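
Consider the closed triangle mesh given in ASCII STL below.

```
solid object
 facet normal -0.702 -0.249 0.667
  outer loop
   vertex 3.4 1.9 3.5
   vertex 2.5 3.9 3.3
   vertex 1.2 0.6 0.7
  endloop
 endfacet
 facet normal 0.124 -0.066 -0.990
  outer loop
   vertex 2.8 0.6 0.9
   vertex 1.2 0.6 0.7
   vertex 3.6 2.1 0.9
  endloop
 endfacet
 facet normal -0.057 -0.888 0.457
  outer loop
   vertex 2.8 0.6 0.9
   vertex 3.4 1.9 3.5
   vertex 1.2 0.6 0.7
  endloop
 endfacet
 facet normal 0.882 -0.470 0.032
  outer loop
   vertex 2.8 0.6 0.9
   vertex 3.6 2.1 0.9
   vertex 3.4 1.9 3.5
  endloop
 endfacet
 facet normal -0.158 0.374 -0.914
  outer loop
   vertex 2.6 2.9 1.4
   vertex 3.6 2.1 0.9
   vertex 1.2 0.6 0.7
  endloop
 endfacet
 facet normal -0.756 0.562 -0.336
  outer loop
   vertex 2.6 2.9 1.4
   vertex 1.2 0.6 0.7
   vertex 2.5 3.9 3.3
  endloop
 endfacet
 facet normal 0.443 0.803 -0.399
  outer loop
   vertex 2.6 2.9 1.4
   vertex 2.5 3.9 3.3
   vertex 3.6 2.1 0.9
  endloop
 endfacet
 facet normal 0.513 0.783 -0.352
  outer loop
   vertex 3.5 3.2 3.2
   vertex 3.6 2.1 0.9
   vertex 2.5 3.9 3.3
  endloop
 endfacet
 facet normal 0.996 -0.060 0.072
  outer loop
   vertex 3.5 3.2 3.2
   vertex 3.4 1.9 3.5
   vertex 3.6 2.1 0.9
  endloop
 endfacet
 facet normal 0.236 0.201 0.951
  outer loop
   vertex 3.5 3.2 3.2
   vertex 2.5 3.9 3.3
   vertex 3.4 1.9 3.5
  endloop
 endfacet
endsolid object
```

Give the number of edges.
15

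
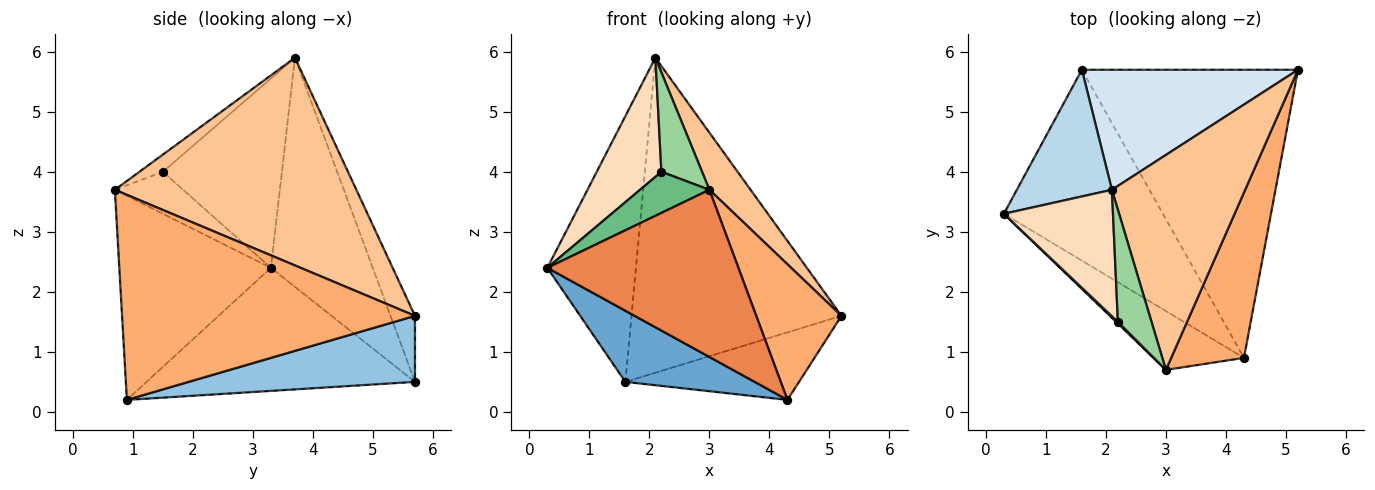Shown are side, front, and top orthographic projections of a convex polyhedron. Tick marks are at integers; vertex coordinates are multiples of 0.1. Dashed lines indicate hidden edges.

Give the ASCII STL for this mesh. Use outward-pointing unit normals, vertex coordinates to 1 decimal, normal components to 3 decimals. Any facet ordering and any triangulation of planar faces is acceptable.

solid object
 facet normal -0.587 -0.283 -0.759
  outer loop
   vertex 1.6 5.7 0.5
   vertex 4.3 0.9 0.2
   vertex 0.3 3.3 2.4
  endloop
 endfacet
 facet normal 0.285 0.219 -0.933
  outer loop
   vertex 1.6 5.7 0.5
   vertex 5.2 5.7 1.6
   vertex 4.3 0.9 0.2
  endloop
 endfacet
 facet normal -0.720 0.626 0.299
  outer loop
   vertex 1.6 5.7 0.5
   vertex 0.3 3.3 2.4
   vertex 2.1 3.7 5.9
  endloop
 endfacet
 facet normal -0.108 0.929 0.354
  outer loop
   vertex 1.6 5.7 0.5
   vertex 2.1 3.7 5.9
   vertex 5.2 5.7 1.6
  endloop
 endfacet
 facet normal -0.599 -0.755 -0.266
  outer loop
   vertex 3.0 0.7 3.7
   vertex 0.3 3.3 2.4
   vertex 4.3 0.9 0.2
  endloop
 endfacet
 facet normal 0.909 -0.264 0.322
  outer loop
   vertex 3.0 0.7 3.7
   vertex 4.3 0.9 0.2
   vertex 5.2 5.7 1.6
  endloop
 endfacet
 facet normal 0.833 -0.142 0.535
  outer loop
   vertex 3.0 0.7 3.7
   vertex 5.2 5.7 1.6
   vertex 2.1 3.7 5.9
  endloop
 endfacet
 facet normal -0.784 -0.426 0.452
  outer loop
   vertex 2.2 1.5 4.0
   vertex 2.1 3.7 5.9
   vertex 0.3 3.3 2.4
  endloop
 endfacet
 facet normal -0.701 -0.713 0.031
  outer loop
   vertex 2.2 1.5 4.0
   vertex 0.3 3.3 2.4
   vertex 3.0 0.7 3.7
  endloop
 endfacet
 facet normal -0.358 -0.620 0.699
  outer loop
   vertex 2.2 1.5 4.0
   vertex 3.0 0.7 3.7
   vertex 2.1 3.7 5.9
  endloop
 endfacet
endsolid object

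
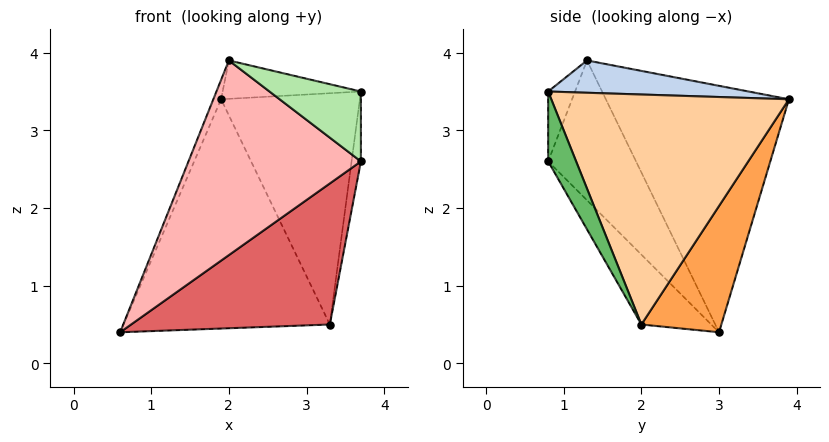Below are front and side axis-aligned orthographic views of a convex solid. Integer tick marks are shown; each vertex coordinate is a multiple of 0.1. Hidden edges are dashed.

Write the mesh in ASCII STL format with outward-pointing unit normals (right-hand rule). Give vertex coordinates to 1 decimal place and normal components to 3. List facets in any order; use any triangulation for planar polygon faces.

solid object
 facet normal -0.921 0.039 0.387
  outer loop
   vertex 2.0 1.3 3.9
   vertex 1.9 3.9 3.4
   vertex 0.6 3.0 0.4
  endloop
 endfacet
 facet normal 0.278 0.192 0.941
  outer loop
   vertex 2.0 1.3 3.9
   vertex 3.7 0.8 3.5
   vertex 1.9 3.9 3.4
  endloop
 endfacet
 facet normal 0.331 0.855 -0.400
  outer loop
   vertex 3.3 2.0 0.5
   vertex 0.6 3.0 0.4
   vertex 1.9 3.9 3.4
  endloop
 endfacet
 facet normal 0.860 0.502 0.086
  outer loop
   vertex 3.3 2.0 0.5
   vertex 1.9 3.9 3.4
   vertex 3.7 0.8 3.5
  endloop
 endfacet
 facet normal 0.949 0.316 0.000
  outer loop
   vertex 3.7 0.8 2.6
   vertex 3.3 2.0 0.5
   vertex 3.7 0.8 3.5
  endloop
 endfacet
 facet normal -0.282 -0.959 0.000
  outer loop
   vertex 3.7 0.8 2.6
   vertex 3.7 0.8 3.5
   vertex 2.0 1.3 3.9
  endloop
 endfacet
 facet normal -0.300 -0.852 -0.430
  outer loop
   vertex 3.7 0.8 2.6
   vertex 0.6 3.0 0.4
   vertex 3.3 2.0 0.5
  endloop
 endfacet
 facet normal -0.440 -0.864 -0.244
  outer loop
   vertex 3.7 0.8 2.6
   vertex 2.0 1.3 3.9
   vertex 0.6 3.0 0.4
  endloop
 endfacet
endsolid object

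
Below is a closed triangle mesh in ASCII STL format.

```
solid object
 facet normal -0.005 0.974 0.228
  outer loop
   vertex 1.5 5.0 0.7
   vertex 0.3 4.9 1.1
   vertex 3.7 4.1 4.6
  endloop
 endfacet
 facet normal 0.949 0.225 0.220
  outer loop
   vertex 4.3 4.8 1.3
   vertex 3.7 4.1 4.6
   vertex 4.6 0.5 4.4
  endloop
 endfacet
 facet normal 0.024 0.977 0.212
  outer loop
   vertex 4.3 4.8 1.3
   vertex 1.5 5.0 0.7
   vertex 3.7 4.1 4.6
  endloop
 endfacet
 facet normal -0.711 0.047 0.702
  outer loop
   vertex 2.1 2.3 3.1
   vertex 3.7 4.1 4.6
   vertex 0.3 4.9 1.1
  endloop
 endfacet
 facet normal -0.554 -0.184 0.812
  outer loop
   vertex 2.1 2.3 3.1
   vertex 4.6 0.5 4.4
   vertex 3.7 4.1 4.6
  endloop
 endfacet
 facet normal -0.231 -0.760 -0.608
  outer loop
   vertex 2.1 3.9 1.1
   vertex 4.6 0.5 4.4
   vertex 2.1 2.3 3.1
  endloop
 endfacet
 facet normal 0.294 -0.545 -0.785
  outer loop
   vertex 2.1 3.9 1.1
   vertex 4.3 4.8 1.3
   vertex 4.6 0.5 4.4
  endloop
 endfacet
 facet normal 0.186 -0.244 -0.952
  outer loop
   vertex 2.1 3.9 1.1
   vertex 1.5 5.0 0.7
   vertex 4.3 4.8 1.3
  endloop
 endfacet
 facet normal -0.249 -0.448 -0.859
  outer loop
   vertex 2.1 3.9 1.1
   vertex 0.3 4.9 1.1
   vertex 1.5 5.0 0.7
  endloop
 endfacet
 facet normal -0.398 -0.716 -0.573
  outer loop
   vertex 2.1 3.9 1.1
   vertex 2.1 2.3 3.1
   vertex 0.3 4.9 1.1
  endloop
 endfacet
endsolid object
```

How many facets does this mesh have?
10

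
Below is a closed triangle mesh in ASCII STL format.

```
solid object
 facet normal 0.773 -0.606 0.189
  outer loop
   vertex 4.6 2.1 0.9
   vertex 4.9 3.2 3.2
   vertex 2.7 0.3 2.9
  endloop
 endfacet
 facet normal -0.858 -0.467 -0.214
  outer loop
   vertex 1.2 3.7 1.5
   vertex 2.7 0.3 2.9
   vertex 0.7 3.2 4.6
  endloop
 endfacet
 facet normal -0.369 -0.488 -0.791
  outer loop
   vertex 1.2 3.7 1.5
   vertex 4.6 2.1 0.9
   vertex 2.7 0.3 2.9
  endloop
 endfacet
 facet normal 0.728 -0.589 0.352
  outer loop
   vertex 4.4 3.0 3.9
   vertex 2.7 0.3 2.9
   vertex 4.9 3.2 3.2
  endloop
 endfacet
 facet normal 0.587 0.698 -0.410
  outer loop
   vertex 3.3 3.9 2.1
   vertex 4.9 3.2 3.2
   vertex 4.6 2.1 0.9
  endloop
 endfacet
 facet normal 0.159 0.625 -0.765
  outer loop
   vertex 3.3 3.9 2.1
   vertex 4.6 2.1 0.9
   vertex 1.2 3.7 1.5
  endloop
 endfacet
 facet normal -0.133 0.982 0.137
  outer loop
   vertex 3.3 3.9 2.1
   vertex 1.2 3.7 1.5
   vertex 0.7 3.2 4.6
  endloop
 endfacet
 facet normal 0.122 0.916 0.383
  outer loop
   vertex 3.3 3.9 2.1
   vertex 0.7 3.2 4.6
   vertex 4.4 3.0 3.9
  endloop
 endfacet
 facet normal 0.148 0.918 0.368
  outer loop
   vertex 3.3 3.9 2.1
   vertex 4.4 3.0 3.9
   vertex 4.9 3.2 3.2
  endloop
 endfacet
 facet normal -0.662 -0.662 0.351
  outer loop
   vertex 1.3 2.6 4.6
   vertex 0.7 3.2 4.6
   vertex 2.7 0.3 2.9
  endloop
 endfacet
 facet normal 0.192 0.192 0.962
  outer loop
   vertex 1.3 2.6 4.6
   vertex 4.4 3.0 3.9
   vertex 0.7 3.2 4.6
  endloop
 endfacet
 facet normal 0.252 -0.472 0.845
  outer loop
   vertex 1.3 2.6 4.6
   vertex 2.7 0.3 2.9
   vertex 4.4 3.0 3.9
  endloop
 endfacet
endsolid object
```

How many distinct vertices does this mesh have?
8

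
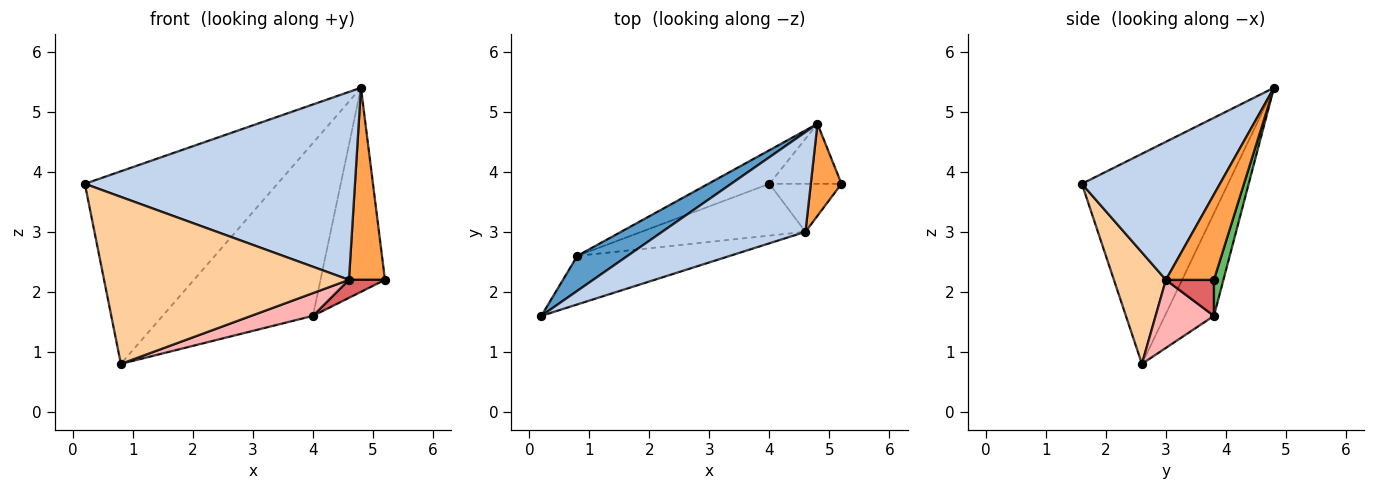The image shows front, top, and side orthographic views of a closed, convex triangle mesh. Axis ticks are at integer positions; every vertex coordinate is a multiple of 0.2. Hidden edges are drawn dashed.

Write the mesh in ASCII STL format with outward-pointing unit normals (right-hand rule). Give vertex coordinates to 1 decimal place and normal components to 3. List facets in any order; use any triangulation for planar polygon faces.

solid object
 facet normal -0.598 0.788 0.143
  outer loop
   vertex 0.8 2.6 0.8
   vertex 0.2 1.6 3.8
   vertex 4.8 4.8 5.4
  endloop
 endfacet
 facet normal 0.412 -0.805 0.427
  outer loop
   vertex 4.6 3.0 2.2
   vertex 4.8 4.8 5.4
   vertex 0.2 1.6 3.8
  endloop
 endfacet
 facet normal 0.769 -0.577 0.276
  outer loop
   vertex 4.6 3.0 2.2
   vertex 5.2 3.8 2.2
   vertex 4.8 4.8 5.4
  endloop
 endfacet
 facet normal 0.200 -0.941 -0.274
  outer loop
   vertex 4.6 3.0 2.2
   vertex 0.2 1.6 3.8
   vertex 0.8 2.6 0.8
  endloop
 endfacet
 facet normal 0.140 0.950 -0.279
  outer loop
   vertex 4.0 3.8 1.6
   vertex 4.8 4.8 5.4
   vertex 5.2 3.8 2.2
  endloop
 endfacet
 facet normal -0.305 0.935 -0.182
  outer loop
   vertex 4.0 3.8 1.6
   vertex 0.8 2.6 0.8
   vertex 4.8 4.8 5.4
  endloop
 endfacet
 facet normal 0.424 -0.318 -0.848
  outer loop
   vertex 4.0 3.8 1.6
   vertex 5.2 3.8 2.2
   vertex 4.6 3.0 2.2
  endloop
 endfacet
 facet normal 0.355 -0.376 -0.856
  outer loop
   vertex 4.0 3.8 1.6
   vertex 4.6 3.0 2.2
   vertex 0.8 2.6 0.8
  endloop
 endfacet
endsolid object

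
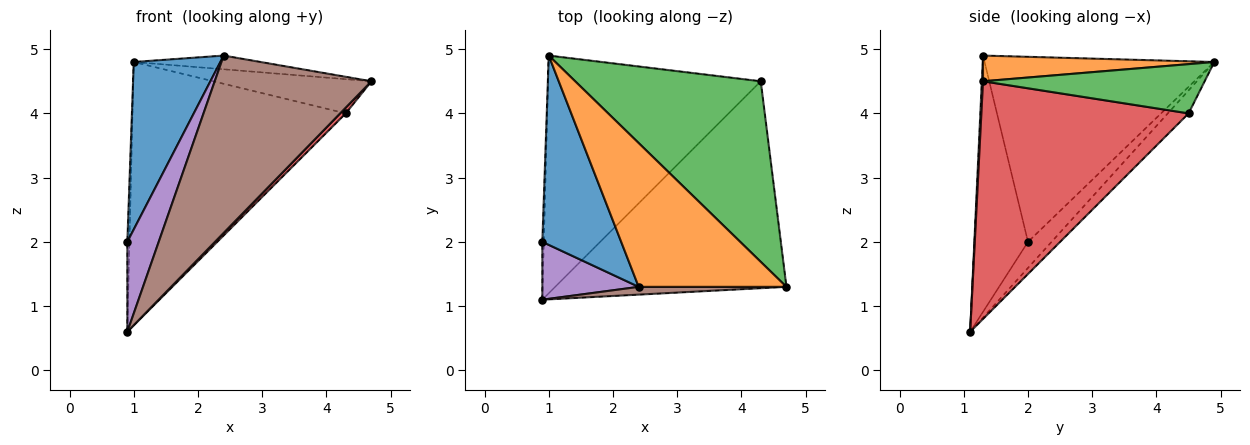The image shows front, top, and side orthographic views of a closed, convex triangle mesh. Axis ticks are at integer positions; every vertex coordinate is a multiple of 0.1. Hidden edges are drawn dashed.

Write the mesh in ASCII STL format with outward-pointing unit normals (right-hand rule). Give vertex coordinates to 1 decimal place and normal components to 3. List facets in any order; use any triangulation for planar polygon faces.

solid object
 facet normal -0.869 -0.328 0.370
  outer loop
   vertex 2.4 1.3 4.9
   vertex 1.0 4.9 4.8
   vertex 0.9 2.0 2.0
  endloop
 endfacet
 facet normal 0.171 0.094 0.981
  outer loop
   vertex 2.4 1.3 4.9
   vertex 4.7 1.3 4.5
   vertex 1.0 4.9 4.8
  endloop
 endfacet
 facet normal 0.252 0.180 0.951
  outer loop
   vertex 4.3 4.5 4.0
   vertex 1.0 4.9 4.8
   vertex 4.7 1.3 4.5
  endloop
 endfacet
 facet normal 0.717 -0.019 -0.697
  outer loop
   vertex 0.9 1.1 0.6
   vertex 4.3 4.5 4.0
   vertex 4.7 1.3 4.5
  endloop
 endfacet
 facet normal -0.821 -0.480 0.309
  outer loop
   vertex 0.9 1.1 0.6
   vertex 2.4 1.3 4.9
   vertex 0.9 2.0 2.0
  endloop
 endfacet
 facet normal 0.008 -0.999 0.044
  outer loop
   vertex 0.9 1.1 0.6
   vertex 4.7 1.3 4.5
   vertex 2.4 1.3 4.9
  endloop
 endfacet
 facet normal -0.994 0.090 -0.058
  outer loop
   vertex 0.9 1.1 0.6
   vertex 0.9 2.0 2.0
   vertex 1.0 4.9 4.8
  endloop
 endfacet
 facet normal -0.072 0.740 -0.668
  outer loop
   vertex 0.9 1.1 0.6
   vertex 1.0 4.9 4.8
   vertex 4.3 4.5 4.0
  endloop
 endfacet
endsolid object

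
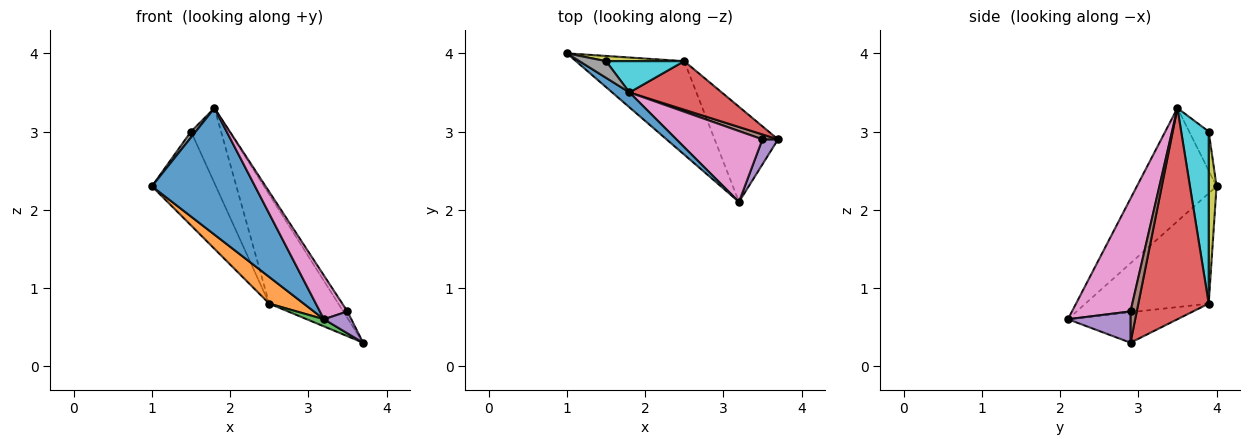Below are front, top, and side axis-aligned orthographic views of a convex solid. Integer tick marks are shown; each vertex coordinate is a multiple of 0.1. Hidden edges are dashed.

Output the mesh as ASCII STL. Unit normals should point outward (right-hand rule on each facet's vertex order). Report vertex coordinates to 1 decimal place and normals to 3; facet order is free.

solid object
 facet normal -0.609 -0.788 0.093
  outer loop
   vertex 1.8 3.5 3.3
   vertex 1.0 4.0 2.3
   vertex 3.2 2.1 0.6
  endloop
 endfacet
 facet normal -0.700 -0.196 -0.687
  outer loop
   vertex 2.5 3.9 0.8
   vertex 3.2 2.1 0.6
   vertex 1.0 4.0 2.3
  endloop
 endfacet
 facet normal -0.431 -0.068 -0.900
  outer loop
   vertex 2.5 3.9 0.8
   vertex 3.7 2.9 0.3
   vertex 3.2 2.1 0.6
  endloop
 endfacet
 facet normal 0.681 0.669 0.298
  outer loop
   vertex 2.5 3.9 0.8
   vertex 1.8 3.5 3.3
   vertex 3.7 2.9 0.3
  endloop
 endfacet
 facet normal 0.833 -0.364 0.416
  outer loop
   vertex 3.5 2.9 0.7
   vertex 3.2 2.1 0.6
   vertex 3.7 2.9 0.3
  endloop
 endfacet
 facet normal 0.768 0.512 0.384
  outer loop
   vertex 3.5 2.9 0.7
   vertex 3.7 2.9 0.3
   vertex 1.8 3.5 3.3
  endloop
 endfacet
 facet normal 0.745 -0.350 0.568
  outer loop
   vertex 3.5 2.9 0.7
   vertex 1.8 3.5 3.3
   vertex 3.2 2.1 0.6
  endloop
 endfacet
 facet normal -0.811 -0.195 0.552
  outer loop
   vertex 1.5 3.9 3.0
   vertex 1.0 4.0 2.3
   vertex 1.8 3.5 3.3
  endloop
 endfacet
 facet normal 0.121 0.991 0.055
  outer loop
   vertex 1.5 3.9 3.0
   vertex 2.5 3.9 0.8
   vertex 1.0 4.0 2.3
  endloop
 endfacet
 facet normal 0.646 0.705 0.294
  outer loop
   vertex 1.5 3.9 3.0
   vertex 1.8 3.5 3.3
   vertex 2.5 3.9 0.8
  endloop
 endfacet
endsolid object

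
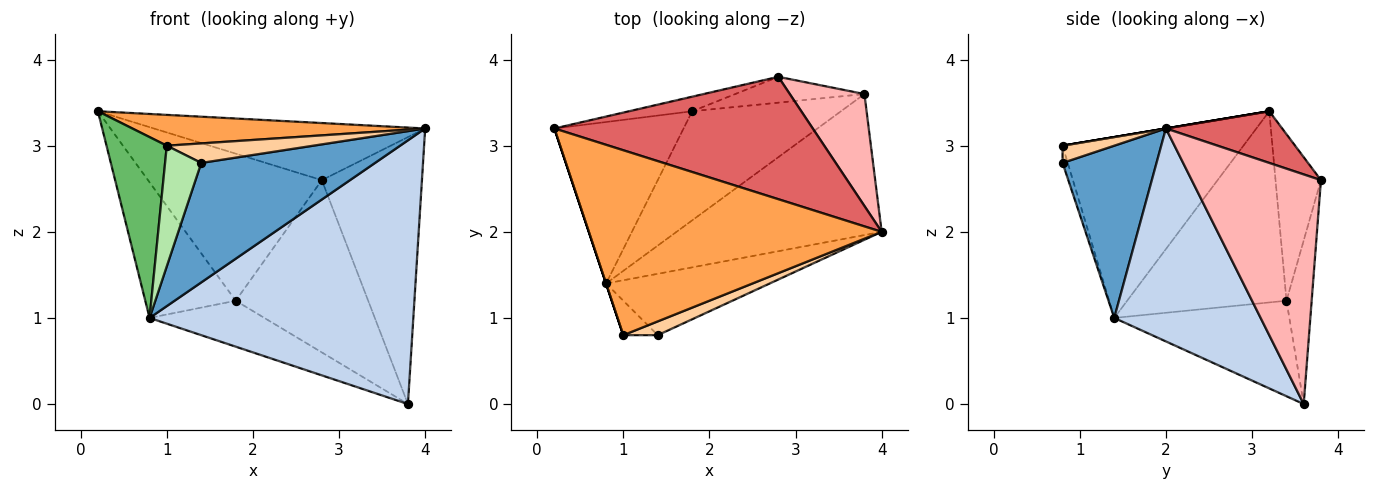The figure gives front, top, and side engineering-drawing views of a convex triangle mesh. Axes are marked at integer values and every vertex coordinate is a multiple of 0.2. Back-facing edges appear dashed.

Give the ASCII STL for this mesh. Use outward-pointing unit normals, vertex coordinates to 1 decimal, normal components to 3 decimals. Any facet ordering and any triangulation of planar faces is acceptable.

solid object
 facet normal 0.433 -0.802 -0.412
  outer loop
   vertex 0.8 1.4 1.0
   vertex 4.0 2.0 3.2
   vertex 1.4 0.8 2.8
  endloop
 endfacet
 facet normal 0.440 -0.792 -0.424
  outer loop
   vertex 0.8 1.4 1.0
   vertex 3.8 3.6 0.0
   vertex 4.0 2.0 3.2
  endloop
 endfacet
 facet normal 0.000 -0.164 0.986
  outer loop
   vertex 1.0 0.8 3.0
   vertex 4.0 2.0 3.2
   vertex 0.2 3.2 3.4
  endloop
 endfacet
 facet normal 0.277 -0.785 0.554
  outer loop
   vertex 1.0 0.8 3.0
   vertex 1.4 0.8 2.8
   vertex 4.0 2.0 3.2
  endloop
 endfacet
 facet normal -0.949 -0.316 0.000
  outer loop
   vertex 1.0 0.8 3.0
   vertex 0.2 3.2 3.4
   vertex 0.8 1.4 1.0
  endloop
 endfacet
 facet normal -0.136 -0.953 -0.272
  outer loop
   vertex 1.0 0.8 3.0
   vertex 0.8 1.4 1.0
   vertex 1.4 0.8 2.8
  endloop
 endfacet
 facet normal 0.178 0.416 0.892
  outer loop
   vertex 2.8 3.8 2.6
   vertex 0.2 3.2 3.4
   vertex 4.0 2.0 3.2
  endloop
 endfacet
 facet normal 0.766 0.593 0.249
  outer loop
   vertex 2.8 3.8 2.6
   vertex 4.0 2.0 3.2
   vertex 3.8 3.6 0.0
  endloop
 endfacet
 facet normal -0.750 0.426 -0.507
  outer loop
   vertex 1.8 3.4 1.2
   vertex 0.8 1.4 1.0
   vertex 0.2 3.2 3.4
  endloop
 endfacet
 facet normal -0.509 0.334 -0.793
  outer loop
   vertex 1.8 3.4 1.2
   vertex 3.8 3.6 0.0
   vertex 0.8 1.4 1.0
  endloop
 endfacet
 facet normal -0.252 0.963 -0.095
  outer loop
   vertex 1.8 3.4 1.2
   vertex 0.2 3.2 3.4
   vertex 2.8 3.8 2.6
  endloop
 endfacet
 facet normal -0.185 0.972 -0.146
  outer loop
   vertex 1.8 3.4 1.2
   vertex 2.8 3.8 2.6
   vertex 3.8 3.6 0.0
  endloop
 endfacet
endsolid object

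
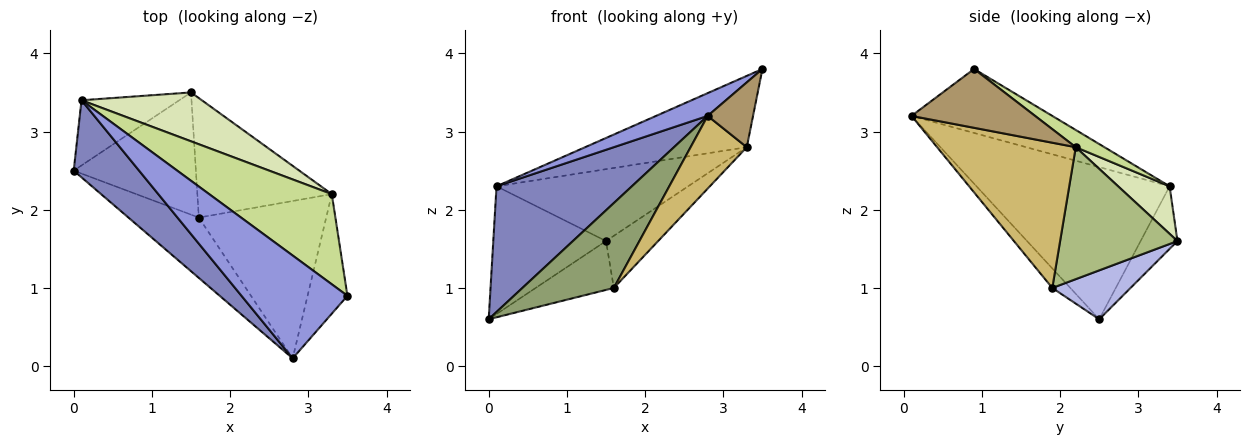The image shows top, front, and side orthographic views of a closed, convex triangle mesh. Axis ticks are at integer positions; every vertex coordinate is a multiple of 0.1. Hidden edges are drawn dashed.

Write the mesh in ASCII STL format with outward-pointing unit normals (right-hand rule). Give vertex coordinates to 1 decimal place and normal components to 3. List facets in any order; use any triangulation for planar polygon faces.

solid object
 facet normal -0.279 0.855 -0.436
  outer loop
   vertex 0.1 3.4 2.3
   vertex 1.5 3.5 1.6
   vertex 0.0 2.5 0.6
  endloop
 endfacet
 facet normal -0.772 -0.541 0.332
  outer loop
   vertex 0.1 3.4 2.3
   vertex 0.0 2.5 0.6
   vertex 2.8 0.1 3.2
  endloop
 endfacet
 facet normal -0.508 -0.186 0.841
  outer loop
   vertex 0.1 3.4 2.3
   vertex 2.8 0.1 3.2
   vertex 3.5 0.9 3.8
  endloop
 endfacet
 facet normal 0.348 0.348 -0.870
  outer loop
   vertex 1.6 1.9 1.0
   vertex 0.0 2.5 0.6
   vertex 1.5 3.5 1.6
  endloop
 endfacet
 facet normal -0.159 -0.805 -0.572
  outer loop
   vertex 1.6 1.9 1.0
   vertex 2.8 0.1 3.2
   vertex 0.0 2.5 0.6
  endloop
 endfacet
 facet normal 0.669 0.297 -0.681
  outer loop
   vertex 3.3 2.2 2.8
   vertex 1.6 1.9 1.0
   vertex 1.5 3.5 1.6
  endloop
 endfacet
 facet normal 0.109 0.617 0.780
  outer loop
   vertex 3.3 2.2 2.8
   vertex 0.1 3.4 2.3
   vertex 3.5 0.9 3.8
  endloop
 endfacet
 facet normal 0.217 0.807 0.549
  outer loop
   vertex 3.3 2.2 2.8
   vertex 1.5 3.5 1.6
   vertex 0.1 3.4 2.3
  endloop
 endfacet
 facet normal 0.792 -0.291 -0.536
  outer loop
   vertex 3.3 2.2 2.8
   vertex 3.5 0.9 3.8
   vertex 2.8 0.1 3.2
  endloop
 endfacet
 facet normal 0.719 -0.291 -0.631
  outer loop
   vertex 3.3 2.2 2.8
   vertex 2.8 0.1 3.2
   vertex 1.6 1.9 1.0
  endloop
 endfacet
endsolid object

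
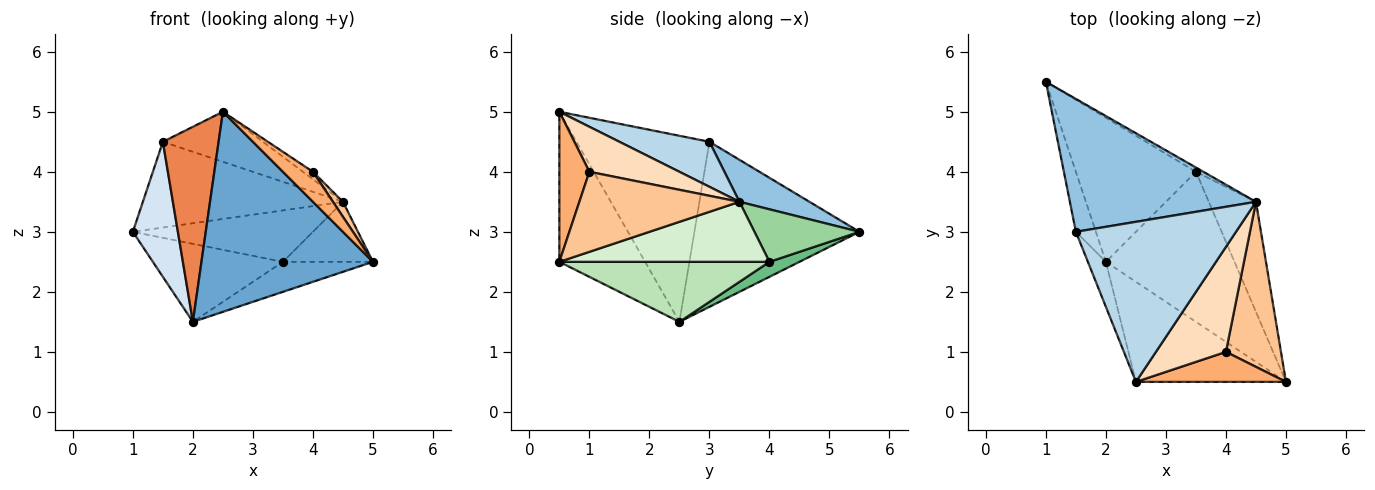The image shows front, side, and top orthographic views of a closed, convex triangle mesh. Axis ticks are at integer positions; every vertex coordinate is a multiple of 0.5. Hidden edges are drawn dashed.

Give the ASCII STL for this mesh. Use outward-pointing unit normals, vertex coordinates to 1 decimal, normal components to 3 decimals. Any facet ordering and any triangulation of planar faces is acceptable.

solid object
 facet normal -0.408 -0.816 -0.408
  outer loop
   vertex 2.0 2.5 1.5
   vertex 5.0 0.5 2.5
   vertex 2.5 0.5 5.0
  endloop
 endfacet
 facet normal 0.186 0.533 0.826
  outer loop
   vertex 1.5 3.0 4.5
   vertex 4.5 3.5 3.5
   vertex 1.0 5.5 3.0
  endloop
 endfacet
 facet normal 0.259 0.288 0.922
  outer loop
   vertex 1.5 3.0 4.5
   vertex 2.5 0.5 5.0
   vertex 4.5 3.5 3.5
  endloop
 endfacet
 facet normal -0.958 -0.261 -0.116
  outer loop
   vertex 1.5 3.0 4.5
   vertex 1.0 5.5 3.0
   vertex 2.0 2.5 1.5
  endloop
 endfacet
 facet normal -0.919 -0.385 -0.089
  outer loop
   vertex 1.5 3.0 4.5
   vertex 2.0 2.5 1.5
   vertex 2.5 0.5 5.0
  endloop
 endfacet
 facet normal 0.577 -0.577 0.577
  outer loop
   vertex 4.0 1.0 4.0
   vertex 2.5 0.5 5.0
   vertex 5.0 0.5 2.5
  endloop
 endfacet
 facet normal 0.823 -0.051 0.566
  outer loop
   vertex 4.0 1.0 4.0
   vertex 5.0 0.5 2.5
   vertex 4.5 3.5 3.5
  endloop
 endfacet
 facet normal 0.540 0.060 0.840
  outer loop
   vertex 4.0 1.0 4.0
   vertex 4.5 3.5 3.5
   vertex 2.5 0.5 5.0
  endloop
 endfacet
 facet normal 0.109 0.473 -0.874
  outer loop
   vertex 3.5 4.0 2.5
   vertex 2.0 2.5 1.5
   vertex 1.0 5.5 3.0
  endloop
 endfacet
 facet normal 0.503 0.862 -0.072
  outer loop
   vertex 3.5 4.0 2.5
   vertex 1.0 5.5 3.0
   vertex 4.5 3.5 3.5
  endloop
 endfacet
 facet normal 0.416 0.178 -0.892
  outer loop
   vertex 3.5 4.0 2.5
   vertex 5.0 0.5 2.5
   vertex 2.0 2.5 1.5
  endloop
 endfacet
 facet normal 0.745 0.319 -0.585
  outer loop
   vertex 3.5 4.0 2.5
   vertex 4.5 3.5 3.5
   vertex 5.0 0.5 2.5
  endloop
 endfacet
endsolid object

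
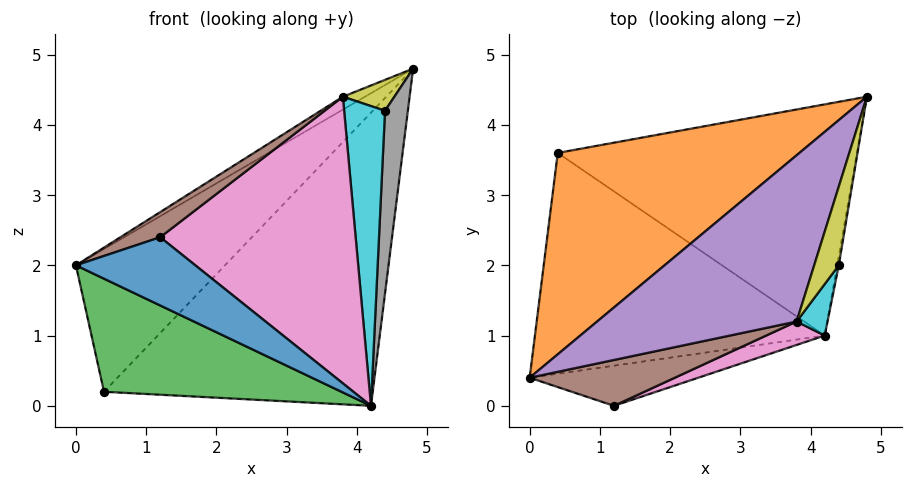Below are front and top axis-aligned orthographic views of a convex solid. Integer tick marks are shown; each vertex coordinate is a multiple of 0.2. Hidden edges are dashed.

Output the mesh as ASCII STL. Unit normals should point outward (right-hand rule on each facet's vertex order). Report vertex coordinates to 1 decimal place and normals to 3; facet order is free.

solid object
 facet normal -0.117 -0.856 -0.504
  outer loop
   vertex 1.2 0.0 2.4
   vertex 0.0 0.4 2.0
   vertex 4.2 1.0 0.0
  endloop
 endfacet
 facet normal -0.692 0.418 0.589
  outer loop
   vertex 0.4 3.6 0.2
   vertex 0.0 0.4 2.0
   vertex 4.8 4.4 4.8
  endloop
 endfacet
 facet normal -0.338 -0.429 -0.838
  outer loop
   vertex 0.4 3.6 0.2
   vertex 4.2 1.0 0.0
   vertex 0.0 0.4 2.0
  endloop
 endfacet
 facet normal 0.451 0.701 -0.553
  outer loop
   vertex 0.4 3.6 0.2
   vertex 4.8 4.4 4.8
   vertex 4.2 1.0 0.0
  endloop
 endfacet
 facet normal -0.543 0.065 0.837
  outer loop
   vertex 3.8 1.2 4.4
   vertex 4.8 4.4 4.8
   vertex 0.0 0.4 2.0
  endloop
 endfacet
 facet normal -0.412 -0.438 0.799
  outer loop
   vertex 3.8 1.2 4.4
   vertex 0.0 0.4 2.0
   vertex 1.2 0.0 2.4
  endloop
 endfacet
 facet normal 0.369 -0.926 0.076
  outer loop
   vertex 3.8 1.2 4.4
   vertex 1.2 0.0 2.4
   vertex 4.2 1.0 0.0
  endloop
 endfacet
 facet normal 0.987 -0.162 -0.008
  outer loop
   vertex 4.4 2.0 4.2
   vertex 4.2 1.0 0.0
   vertex 4.8 4.4 4.8
  endloop
 endfacet
 facet normal 0.624 -0.286 0.728
  outer loop
   vertex 4.4 2.0 4.2
   vertex 4.8 4.4 4.8
   vertex 3.8 1.2 4.4
  endloop
 endfacet
 facet normal 0.808 -0.581 0.100
  outer loop
   vertex 4.4 2.0 4.2
   vertex 3.8 1.2 4.4
   vertex 4.2 1.0 0.0
  endloop
 endfacet
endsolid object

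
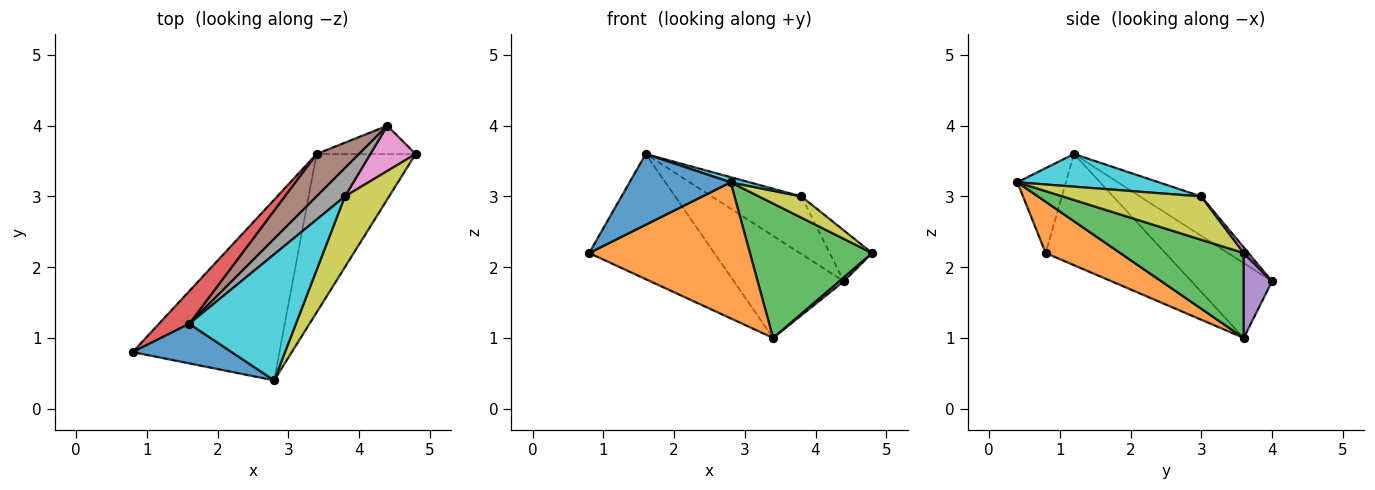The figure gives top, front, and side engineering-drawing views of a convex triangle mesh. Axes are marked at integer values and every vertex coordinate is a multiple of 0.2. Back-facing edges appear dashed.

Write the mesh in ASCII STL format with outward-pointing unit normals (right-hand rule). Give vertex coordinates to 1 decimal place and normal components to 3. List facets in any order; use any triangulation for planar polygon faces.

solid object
 facet normal -0.386 -0.805 0.451
  outer loop
   vertex 1.6 1.2 3.6
   vertex 0.8 0.8 2.2
   vertex 2.8 0.4 3.2
  endloop
 endfacet
 facet normal 0.269 -0.579 -0.769
  outer loop
   vertex 3.4 3.6 1.0
   vertex 2.8 0.4 3.2
   vertex 0.8 0.8 2.2
  endloop
 endfacet
 facet normal 0.547 -0.541 -0.638
  outer loop
   vertex 3.4 3.6 1.0
   vertex 4.8 3.6 2.2
   vertex 2.8 0.4 3.2
  endloop
 endfacet
 facet normal -0.679 0.710 0.185
  outer loop
   vertex 3.4 3.6 1.0
   vertex 0.8 0.8 2.2
   vertex 1.6 1.2 3.6
  endloop
 endfacet
 facet normal 0.647 -0.108 -0.755
  outer loop
   vertex 4.4 4.0 1.8
   vertex 4.8 3.6 2.2
   vertex 3.4 3.6 1.0
  endloop
 endfacet
 facet normal -0.560 0.765 0.318
  outer loop
   vertex 4.4 4.0 1.8
   vertex 3.4 3.6 1.0
   vertex 1.6 1.2 3.6
  endloop
 endfacet
 facet normal 0.083 0.745 0.662
  outer loop
   vertex 3.8 3.0 3.0
   vertex 4.8 3.6 2.2
   vertex 4.4 4.0 1.8
  endloop
 endfacet
 facet normal -0.523 0.765 0.376
  outer loop
   vertex 3.8 3.0 3.0
   vertex 4.4 4.0 1.8
   vertex 1.6 1.2 3.6
  endloop
 endfacet
 facet normal 0.684 -0.210 0.698
  outer loop
   vertex 3.8 3.0 3.0
   vertex 2.8 0.4 3.2
   vertex 4.8 3.6 2.2
  endloop
 endfacet
 facet normal 0.292 -0.039 0.955
  outer loop
   vertex 3.8 3.0 3.0
   vertex 1.6 1.2 3.6
   vertex 2.8 0.4 3.2
  endloop
 endfacet
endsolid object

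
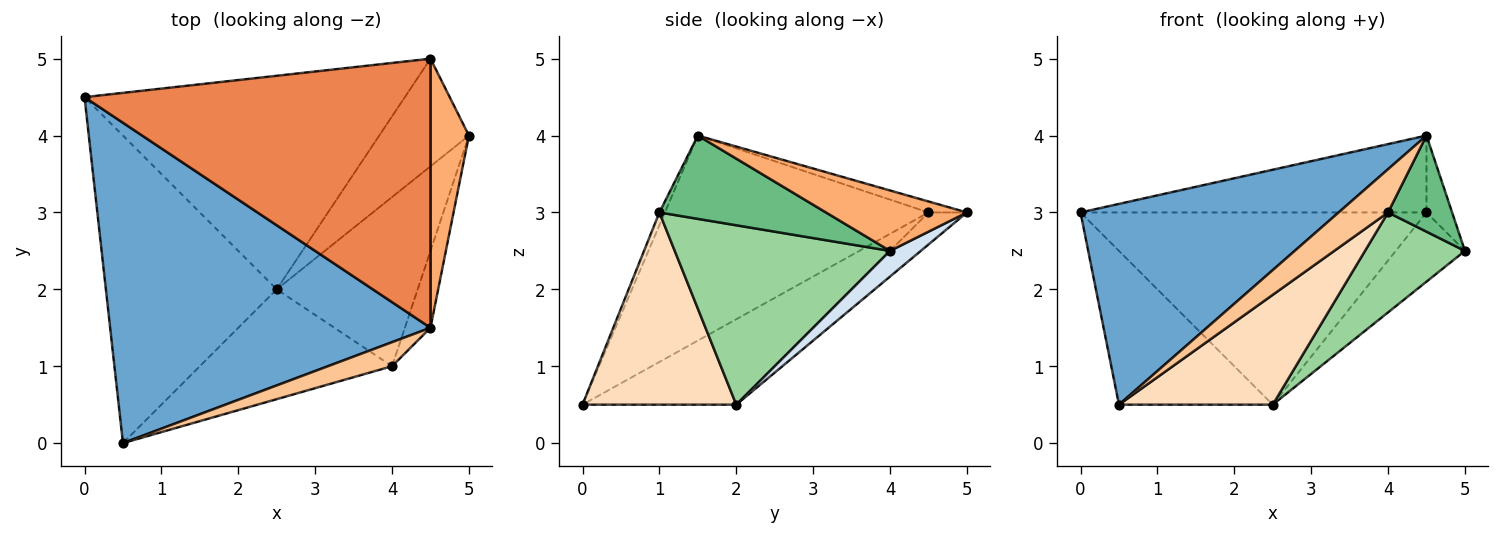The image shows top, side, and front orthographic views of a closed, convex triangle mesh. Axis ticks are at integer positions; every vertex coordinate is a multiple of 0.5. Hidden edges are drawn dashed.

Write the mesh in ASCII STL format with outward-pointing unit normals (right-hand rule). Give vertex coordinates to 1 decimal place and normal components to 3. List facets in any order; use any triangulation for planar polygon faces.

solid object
 facet normal -0.477 -0.467 0.745
  outer loop
   vertex 4.5 1.5 4.0
   vertex 0.0 4.5 3.0
   vertex 0.5 0.0 0.5
  endloop
 endfacet
 facet normal -0.408 0.408 -0.816
  outer loop
   vertex 2.5 2.0 0.5
   vertex 0.5 0.0 0.5
   vertex 0.0 4.5 3.0
  endloop
 endfacet
 facet normal -0.074 0.667 -0.741
  outer loop
   vertex 4.5 5.0 3.0
   vertex 2.5 2.0 0.5
   vertex 0.0 4.5 3.0
  endloop
 endfacet
 facet normal 0.234 0.526 -0.818
  outer loop
   vertex 4.5 5.0 3.0
   vertex 5.0 4.0 2.5
   vertex 2.5 2.0 0.5
  endloop
 endfacet
 facet normal -0.031 0.275 0.961
  outer loop
   vertex 4.5 5.0 3.0
   vertex 0.0 4.5 3.0
   vertex 4.5 1.5 4.0
  endloop
 endfacet
 facet normal 0.834 0.152 0.531
  outer loop
   vertex 4.5 5.0 3.0
   vertex 4.5 1.5 4.0
   vertex 5.0 4.0 2.5
  endloop
 endfacet
 facet normal -0.097 -0.870 0.483
  outer loop
   vertex 4.0 1.0 3.0
   vertex 4.5 1.5 4.0
   vertex 0.5 0.0 0.5
  endloop
 endfacet
 facet normal 0.577 -0.577 -0.577
  outer loop
   vertex 4.0 1.0 3.0
   vertex 0.5 0.0 0.5
   vertex 2.5 2.0 0.5
  endloop
 endfacet
 facet normal 0.897 -0.345 -0.276
  outer loop
   vertex 4.0 1.0 3.0
   vertex 5.0 4.0 2.5
   vertex 4.5 1.5 4.0
  endloop
 endfacet
 facet normal 0.739 -0.343 -0.580
  outer loop
   vertex 4.0 1.0 3.0
   vertex 2.5 2.0 0.5
   vertex 5.0 4.0 2.5
  endloop
 endfacet
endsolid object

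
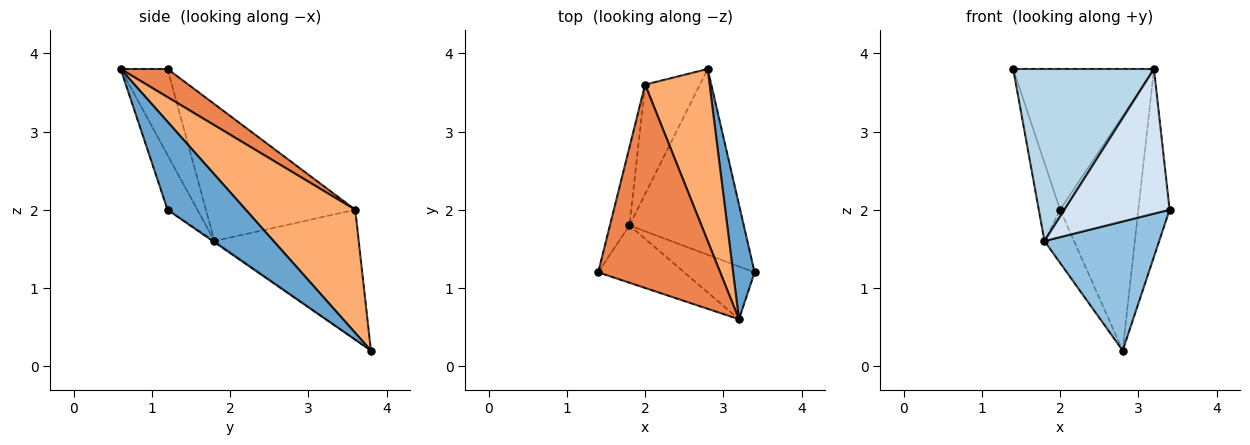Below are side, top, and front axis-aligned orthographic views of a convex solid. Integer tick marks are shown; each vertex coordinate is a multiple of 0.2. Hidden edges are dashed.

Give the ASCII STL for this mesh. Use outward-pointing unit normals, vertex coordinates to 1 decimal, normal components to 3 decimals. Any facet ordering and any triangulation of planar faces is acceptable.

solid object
 facet normal 0.905 0.362 0.221
  outer loop
   vertex 3.2 0.6 3.8
   vertex 3.4 1.2 2.0
   vertex 2.8 3.8 0.2
  endloop
 endfacet
 facet normal -0.009 -0.571 -0.821
  outer loop
   vertex 1.8 1.8 1.6
   vertex 2.8 3.8 0.2
   vertex 3.4 1.2 2.0
  endloop
 endfacet
 facet normal -0.302 -0.905 -0.302
  outer loop
   vertex 1.8 1.8 1.6
   vertex 3.2 0.6 3.8
   vertex 1.4 1.2 3.8
  endloop
 endfacet
 facet normal -0.258 -0.908 -0.331
  outer loop
   vertex 1.8 1.8 1.6
   vertex 3.4 1.2 2.0
   vertex 3.2 0.6 3.8
  endloop
 endfacet
 facet normal 0.186 0.559 0.808
  outer loop
   vertex 2.0 3.6 2.0
   vertex 1.4 1.2 3.8
   vertex 3.2 0.6 3.8
  endloop
 endfacet
 facet normal 0.749 0.535 0.392
  outer loop
   vertex 2.0 3.6 2.0
   vertex 3.2 0.6 3.8
   vertex 2.8 3.8 0.2
  endloop
 endfacet
 facet normal -0.980 0.140 -0.140
  outer loop
   vertex 2.0 3.6 2.0
   vertex 1.8 1.8 1.6
   vertex 1.4 1.2 3.8
  endloop
 endfacet
 facet normal -0.905 0.185 -0.382
  outer loop
   vertex 2.0 3.6 2.0
   vertex 2.8 3.8 0.2
   vertex 1.8 1.8 1.6
  endloop
 endfacet
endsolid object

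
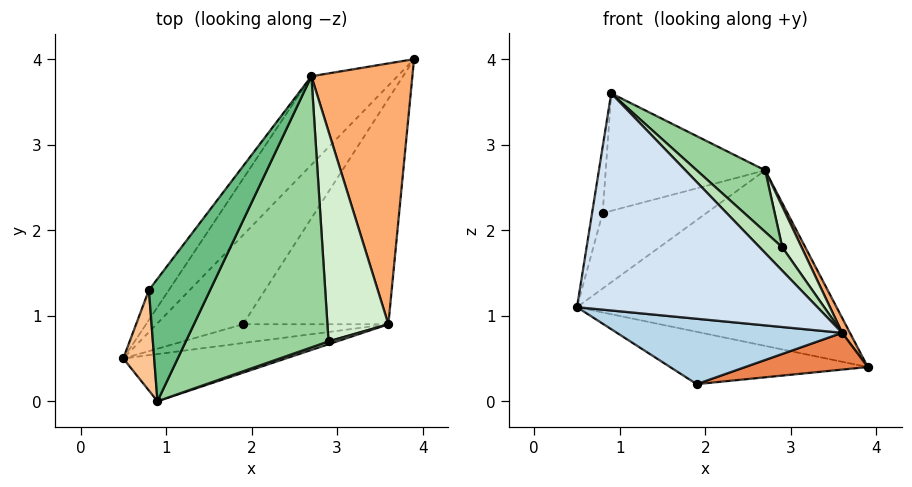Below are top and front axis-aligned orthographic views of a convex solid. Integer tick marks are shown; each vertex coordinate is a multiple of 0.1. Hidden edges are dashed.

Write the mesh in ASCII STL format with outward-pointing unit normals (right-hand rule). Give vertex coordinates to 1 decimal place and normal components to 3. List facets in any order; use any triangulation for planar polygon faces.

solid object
 facet normal -0.573 0.415 -0.707
  outer loop
   vertex 1.9 0.9 0.2
   vertex 0.5 0.5 1.1
   vertex 3.9 4.0 0.4
  endloop
 endfacet
 facet normal -0.711 0.628 -0.317
  outer loop
   vertex 2.7 3.8 2.7
   vertex 3.9 4.0 0.4
   vertex 0.5 0.5 1.1
  endloop
 endfacet
 facet normal 0.097 -0.957 -0.274
  outer loop
   vertex 3.6 0.9 0.8
   vertex 0.5 0.5 1.1
   vertex 1.9 0.9 0.2
  endloop
 endfacet
 facet normal 0.105 -0.972 -0.211
  outer loop
   vertex 3.6 0.9 0.8
   vertex 0.9 0.0 3.6
   vertex 0.5 0.5 1.1
  endloop
 endfacet
 facet normal 0.329 -0.152 -0.932
  outer loop
   vertex 3.6 0.9 0.8
   vertex 1.9 0.9 0.2
   vertex 3.9 4.0 0.4
  endloop
 endfacet
 facet normal 0.887 -0.026 0.461
  outer loop
   vertex 3.6 0.9 0.8
   vertex 3.9 4.0 0.4
   vertex 2.7 3.8 2.7
  endloop
 endfacet
 facet normal -0.976 0.119 0.180
  outer loop
   vertex 0.8 1.3 2.2
   vertex 0.5 0.5 1.1
   vertex 0.9 0.0 3.6
  endloop
 endfacet
 facet normal -0.748 0.617 -0.245
  outer loop
   vertex 0.8 1.3 2.2
   vertex 2.7 3.8 2.7
   vertex 0.5 0.5 1.1
  endloop
 endfacet
 facet normal -0.740 0.466 0.485
  outer loop
   vertex 0.8 1.3 2.2
   vertex 0.9 0.0 3.6
   vertex 2.7 3.8 2.7
  endloop
 endfacet
 facet normal 0.691 -0.160 0.705
  outer loop
   vertex 2.9 0.7 1.8
   vertex 2.7 3.8 2.7
   vertex 0.9 0.0 3.6
  endloop
 endfacet
 facet normal 0.415 -0.903 0.110
  outer loop
   vertex 2.9 0.7 1.8
   vertex 0.9 0.0 3.6
   vertex 3.6 0.9 0.8
  endloop
 endfacet
 facet normal 0.824 -0.108 0.556
  outer loop
   vertex 2.9 0.7 1.8
   vertex 3.6 0.9 0.8
   vertex 2.7 3.8 2.7
  endloop
 endfacet
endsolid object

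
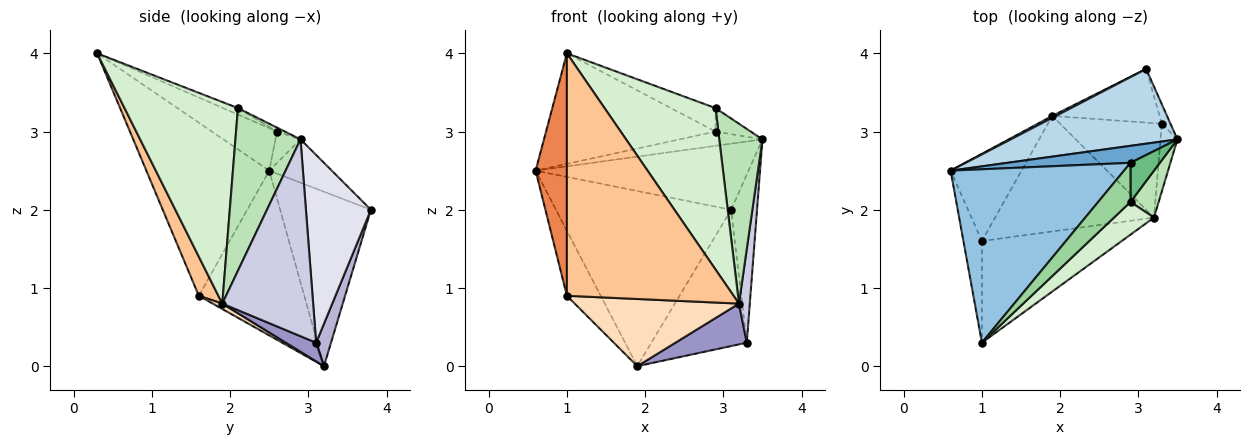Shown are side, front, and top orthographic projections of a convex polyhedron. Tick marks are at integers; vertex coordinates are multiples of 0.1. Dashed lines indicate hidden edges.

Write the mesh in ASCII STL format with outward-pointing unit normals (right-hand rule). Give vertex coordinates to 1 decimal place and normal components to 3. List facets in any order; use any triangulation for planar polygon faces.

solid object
 facet normal -0.191 0.632 0.751
  outer loop
   vertex 2.9 2.6 3.0
   vertex 3.5 2.9 2.9
   vertex 0.6 2.5 2.5
  endloop
 endfacet
 facet normal -0.202 0.526 0.826
  outer loop
   vertex 2.9 2.6 3.0
   vertex 0.6 2.5 2.5
   vertex 1.0 0.3 4.0
  endloop
 endfacet
 facet normal -0.191 0.650 0.735
  outer loop
   vertex 3.1 3.8 2.0
   vertex 0.6 2.5 2.5
   vertex 3.5 2.9 2.9
  endloop
 endfacet
 facet normal -0.460 0.888 0.010
  outer loop
   vertex 3.1 3.8 2.0
   vertex 1.9 3.2 0.0
   vertex 0.6 2.5 2.5
  endloop
 endfacet
 facet normal -0.964 -0.245 -0.103
  outer loop
   vertex 1.0 1.6 0.9
   vertex 1.0 0.3 4.0
   vertex 0.6 2.5 2.5
  endloop
 endfacet
 facet normal -0.881 0.282 -0.379
  outer loop
   vertex 1.0 1.6 0.9
   vertex 0.6 2.5 2.5
   vertex 1.9 3.2 0.0
  endloop
 endfacet
 facet normal 0.108 -0.917 -0.384
  outer loop
   vertex 1.0 1.6 0.9
   vertex 3.2 1.9 0.8
   vertex 1.0 0.3 4.0
  endloop
 endfacet
 facet normal 0.029 -0.502 -0.864
  outer loop
   vertex 1.0 1.6 0.9
   vertex 1.9 3.2 0.0
   vertex 3.2 1.9 0.8
  endloop
 endfacet
 facet normal -0.114 0.511 0.852
  outer loop
   vertex 2.9 2.1 3.3
   vertex 3.5 2.9 2.9
   vertex 2.9 2.6 3.0
  endloop
 endfacet
 facet normal -0.169 0.507 0.845
  outer loop
   vertex 2.9 2.1 3.3
   vertex 2.9 2.6 3.0
   vertex 1.0 0.3 4.0
  endloop
 endfacet
 facet normal 0.825 -0.547 0.143
  outer loop
   vertex 2.9 2.1 3.3
   vertex 3.2 1.9 0.8
   vertex 3.5 2.9 2.9
  endloop
 endfacet
 facet normal 0.708 -0.692 0.140
  outer loop
   vertex 2.9 2.1 3.3
   vertex 1.0 0.3 4.0
   vertex 3.2 1.9 0.8
  endloop
 endfacet
 facet normal 0.166 -0.391 -0.905
  outer loop
   vertex 3.3 3.1 0.3
   vertex 3.2 1.9 0.8
   vertex 1.9 3.2 0.0
  endloop
 endfacet
 facet normal 0.143 0.921 -0.362
  outer loop
   vertex 3.3 3.1 0.3
   vertex 1.9 3.2 0.0
   vertex 3.1 3.8 2.0
  endloop
 endfacet
 facet normal 0.989 -0.118 -0.085
  outer loop
   vertex 3.3 3.1 0.3
   vertex 3.5 2.9 2.9
   vertex 3.2 1.9 0.8
  endloop
 endfacet
 facet normal 0.928 0.370 -0.043
  outer loop
   vertex 3.3 3.1 0.3
   vertex 3.1 3.8 2.0
   vertex 3.5 2.9 2.9
  endloop
 endfacet
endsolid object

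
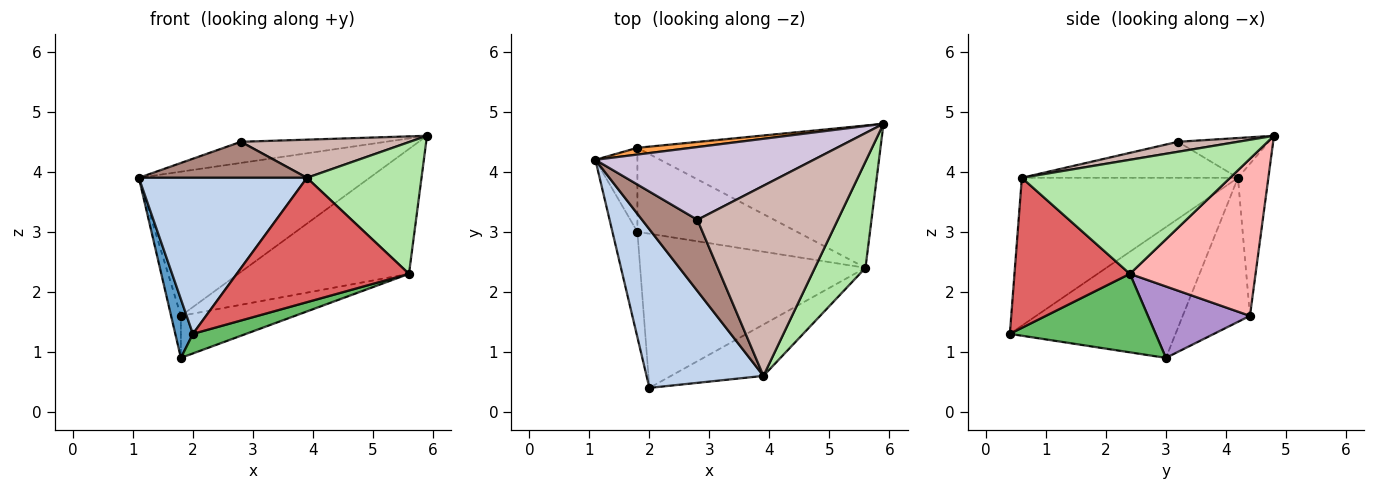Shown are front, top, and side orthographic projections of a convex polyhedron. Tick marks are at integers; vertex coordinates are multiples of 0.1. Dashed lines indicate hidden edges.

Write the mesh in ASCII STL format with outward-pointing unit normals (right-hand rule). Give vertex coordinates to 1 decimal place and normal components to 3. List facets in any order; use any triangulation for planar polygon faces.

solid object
 facet normal -0.977 -0.104 -0.186
  outer loop
   vertex 1.8 3.0 0.9
   vertex 2.0 0.4 1.3
   vertex 1.1 4.2 3.9
  endloop
 endfacet
 facet normal -0.670 -0.521 0.529
  outer loop
   vertex 3.9 0.6 3.9
   vertex 1.1 4.2 3.9
   vertex 2.0 0.4 1.3
  endloop
 endfacet
 facet normal -0.131 0.990 0.046
  outer loop
   vertex 1.8 4.4 1.6
   vertex 1.1 4.2 3.9
   vertex 5.9 4.8 4.6
  endloop
 endfacet
 facet normal -0.951 0.139 -0.277
  outer loop
   vertex 1.8 4.4 1.6
   vertex 1.8 3.0 0.9
   vertex 1.1 4.2 3.9
  endloop
 endfacet
 facet normal 0.327 -0.119 -0.938
  outer loop
   vertex 5.6 2.4 2.3
   vertex 2.0 0.4 1.3
   vertex 1.8 3.0 0.9
  endloop
 endfacet
 facet normal 0.817 -0.449 0.362
  outer loop
   vertex 5.6 2.4 2.3
   vertex 5.9 4.8 4.6
   vertex 3.9 0.6 3.9
  endloop
 endfacet
 facet normal 0.527 -0.786 -0.324
  outer loop
   vertex 5.6 2.4 2.3
   vertex 3.9 0.6 3.9
   vertex 2.0 0.4 1.3
  endloop
 endfacet
 facet normal 0.437 0.593 -0.676
  outer loop
   vertex 5.6 2.4 2.3
   vertex 1.8 4.4 1.6
   vertex 5.9 4.8 4.6
  endloop
 endfacet
 facet normal 0.372 0.415 -0.830
  outer loop
   vertex 5.6 2.4 2.3
   vertex 1.8 3.0 0.9
   vertex 1.8 4.4 1.6
  endloop
 endfacet
 facet normal -0.172 0.275 0.946
  outer loop
   vertex 2.8 3.2 4.5
   vertex 5.9 4.8 4.6
   vertex 1.1 4.2 3.9
  endloop
 endfacet
 facet normal -0.502 -0.390 0.772
  outer loop
   vertex 2.8 3.2 4.5
   vertex 1.1 4.2 3.9
   vertex 3.9 0.6 3.9
  endloop
 endfacet
 facet normal 0.070 -0.196 0.978
  outer loop
   vertex 2.8 3.2 4.5
   vertex 3.9 0.6 3.9
   vertex 5.9 4.8 4.6
  endloop
 endfacet
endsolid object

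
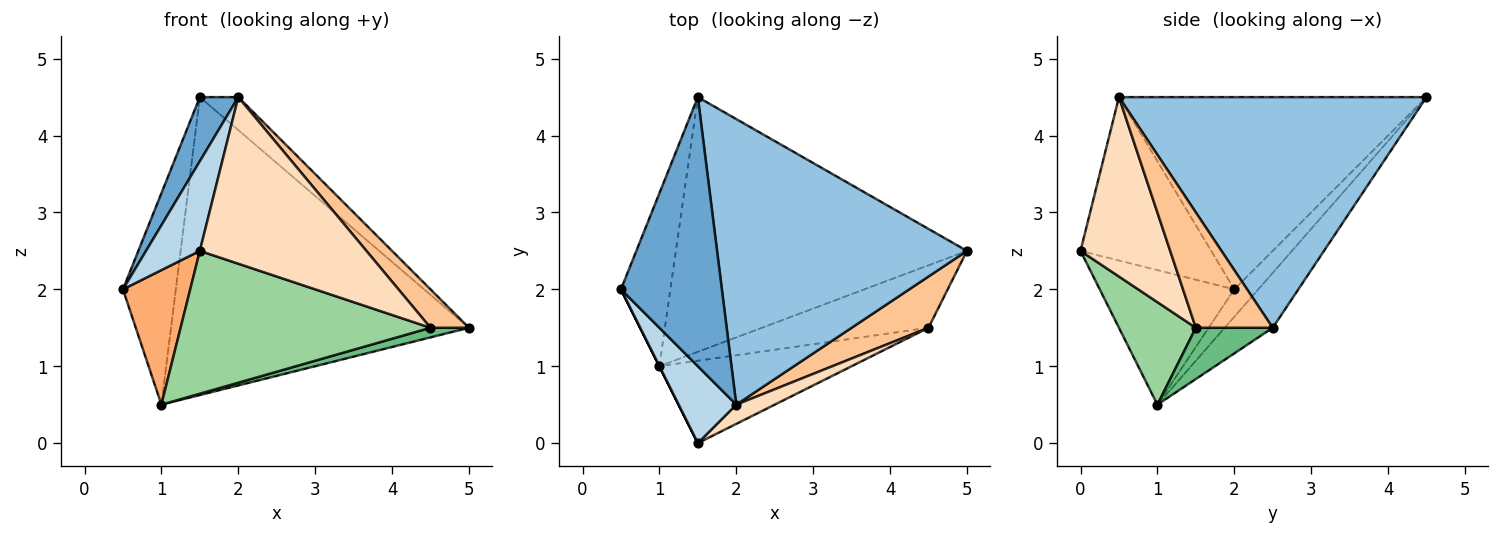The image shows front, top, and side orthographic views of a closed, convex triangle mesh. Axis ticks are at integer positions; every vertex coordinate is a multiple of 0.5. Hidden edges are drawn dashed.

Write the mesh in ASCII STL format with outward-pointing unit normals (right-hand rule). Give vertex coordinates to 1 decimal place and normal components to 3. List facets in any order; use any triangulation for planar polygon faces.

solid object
 facet normal -0.880 -0.110 0.462
  outer loop
   vertex 2.0 0.5 4.5
   vertex 1.5 4.5 4.5
   vertex 0.5 2.0 2.0
  endloop
 endfacet
 facet normal 0.676 0.084 0.732
  outer loop
   vertex 2.0 0.5 4.5
   vertex 5.0 2.5 1.5
   vertex 1.5 4.5 4.5
  endloop
 endfacet
 facet normal -0.879 -0.362 0.310
  outer loop
   vertex 1.5 0.0 2.5
   vertex 2.0 0.5 4.5
   vertex 0.5 2.0 2.0
  endloop
 endfacet
 facet normal -0.332 0.730 -0.597
  outer loop
   vertex 1.0 1.0 0.5
   vertex 0.5 2.0 2.0
   vertex 1.5 4.5 4.5
  endloop
 endfacet
 facet normal -0.122 0.754 -0.645
  outer loop
   vertex 1.0 1.0 0.5
   vertex 1.5 4.5 4.5
   vertex 5.0 2.5 1.5
  endloop
 endfacet
 facet normal -0.894 -0.447 0.000
  outer loop
   vertex 1.0 1.0 0.5
   vertex 1.5 0.0 2.5
   vertex 0.5 2.0 2.0
  endloop
 endfacet
 facet normal 0.768 -0.384 0.512
  outer loop
   vertex 4.5 1.5 1.5
   vertex 5.0 2.5 1.5
   vertex 2.0 0.5 4.5
  endloop
 endfacet
 facet normal 0.472 -0.876 0.101
  outer loop
   vertex 4.5 1.5 1.5
   vertex 2.0 0.5 4.5
   vertex 1.5 0.0 2.5
  endloop
 endfacet
 facet normal 0.291 -0.145 -0.946
  outer loop
   vertex 4.5 1.5 1.5
   vertex 1.0 1.0 0.5
   vertex 5.0 2.5 1.5
  endloop
 endfacet
 facet normal 0.258 -0.837 -0.483
  outer loop
   vertex 4.5 1.5 1.5
   vertex 1.5 0.0 2.5
   vertex 1.0 1.0 0.5
  endloop
 endfacet
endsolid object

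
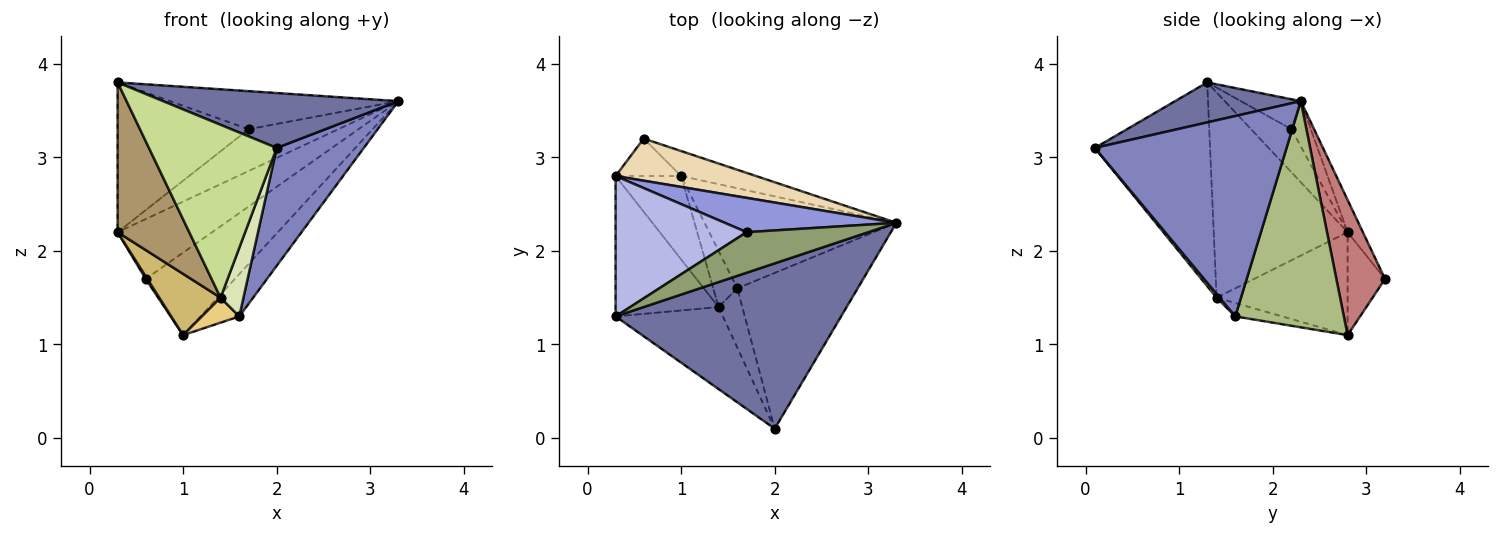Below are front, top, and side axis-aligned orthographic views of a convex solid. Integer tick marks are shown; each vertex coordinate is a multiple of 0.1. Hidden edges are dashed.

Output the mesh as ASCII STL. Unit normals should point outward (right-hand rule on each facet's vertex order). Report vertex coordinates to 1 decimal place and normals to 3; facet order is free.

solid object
 facet normal 0.166 -0.311 0.936
  outer loop
   vertex 0.3 1.3 3.8
   vertex 2.0 0.1 3.1
   vertex 3.3 2.3 3.6
  endloop
 endfacet
 facet normal 0.799 -0.363 -0.480
  outer loop
   vertex 1.6 1.6 1.3
   vertex 3.3 2.3 3.6
   vertex 2.0 0.1 3.1
  endloop
 endfacet
 facet normal -0.165 0.762 0.626
  outer loop
   vertex 1.7 2.2 3.3
   vertex 3.3 2.3 3.6
   vertex 0.3 2.8 2.2
  endloop
 endfacet
 facet normal -0.219 0.712 0.667
  outer loop
   vertex 1.7 2.2 3.3
   vertex 0.3 2.8 2.2
   vertex 0.3 1.3 3.8
  endloop
 endfacet
 facet normal -0.177 0.674 0.718
  outer loop
   vertex 1.7 2.2 3.3
   vertex 0.3 1.3 3.8
   vertex 3.3 2.3 3.6
  endloop
 endfacet
 facet normal 0.736 0.264 -0.624
  outer loop
   vertex 1.0 2.8 1.1
   vertex 3.3 2.3 3.6
   vertex 1.6 1.6 1.3
  endloop
 endfacet
 facet normal -0.631 -0.701 -0.332
  outer loop
   vertex 1.4 1.4 1.5
   vertex 2.0 0.1 3.1
   vertex 0.3 1.3 3.8
  endloop
 endfacet
 facet normal 0.103 -0.753 -0.650
  outer loop
   vertex 1.4 1.4 1.5
   vertex 1.6 1.6 1.3
   vertex 2.0 0.1 3.1
  endloop
 endfacet
 facet normal -0.806 -0.431 -0.404
  outer loop
   vertex 1.4 1.4 1.5
   vertex 0.3 1.3 3.8
   vertex 0.3 2.8 2.2
  endloop
 endfacet
 facet normal -0.785 -0.367 -0.499
  outer loop
   vertex 1.4 1.4 1.5
   vertex 0.3 2.8 2.2
   vertex 1.0 2.8 1.1
  endloop
 endfacet
 facet normal -0.453 -0.362 -0.815
  outer loop
   vertex 1.4 1.4 1.5
   vertex 1.0 2.8 1.1
   vertex 1.6 1.6 1.3
  endloop
 endfacet
 facet normal -0.131 0.811 0.570
  outer loop
   vertex 0.6 3.2 1.7
   vertex 0.3 2.8 2.2
   vertex 3.3 2.3 3.6
  endloop
 endfacet
 facet normal -0.843 -0.038 -0.536
  outer loop
   vertex 0.6 3.2 1.7
   vertex 1.0 2.8 1.1
   vertex 0.3 2.8 2.2
  endloop
 endfacet
 facet normal 0.463 0.848 -0.257
  outer loop
   vertex 0.6 3.2 1.7
   vertex 3.3 2.3 3.6
   vertex 1.0 2.8 1.1
  endloop
 endfacet
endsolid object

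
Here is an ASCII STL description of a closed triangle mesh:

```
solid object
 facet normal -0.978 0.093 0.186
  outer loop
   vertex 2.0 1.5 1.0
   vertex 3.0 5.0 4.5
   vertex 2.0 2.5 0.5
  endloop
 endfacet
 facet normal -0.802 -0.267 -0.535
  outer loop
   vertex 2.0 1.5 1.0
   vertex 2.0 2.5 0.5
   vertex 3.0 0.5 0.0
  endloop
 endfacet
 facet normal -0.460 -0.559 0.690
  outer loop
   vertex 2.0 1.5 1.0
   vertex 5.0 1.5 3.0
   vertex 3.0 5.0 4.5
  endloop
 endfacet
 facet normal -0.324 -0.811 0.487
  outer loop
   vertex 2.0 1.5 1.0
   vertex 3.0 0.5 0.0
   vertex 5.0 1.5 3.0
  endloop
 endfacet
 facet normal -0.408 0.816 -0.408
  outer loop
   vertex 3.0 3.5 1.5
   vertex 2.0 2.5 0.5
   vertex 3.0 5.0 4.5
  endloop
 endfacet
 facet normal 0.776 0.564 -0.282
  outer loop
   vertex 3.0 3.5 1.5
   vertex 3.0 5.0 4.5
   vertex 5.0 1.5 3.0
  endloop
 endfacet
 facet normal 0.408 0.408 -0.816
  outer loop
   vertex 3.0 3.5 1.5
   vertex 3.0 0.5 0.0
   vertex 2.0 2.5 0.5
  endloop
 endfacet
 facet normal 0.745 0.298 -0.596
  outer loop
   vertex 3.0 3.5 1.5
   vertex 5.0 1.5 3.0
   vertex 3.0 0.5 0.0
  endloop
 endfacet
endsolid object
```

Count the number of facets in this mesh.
8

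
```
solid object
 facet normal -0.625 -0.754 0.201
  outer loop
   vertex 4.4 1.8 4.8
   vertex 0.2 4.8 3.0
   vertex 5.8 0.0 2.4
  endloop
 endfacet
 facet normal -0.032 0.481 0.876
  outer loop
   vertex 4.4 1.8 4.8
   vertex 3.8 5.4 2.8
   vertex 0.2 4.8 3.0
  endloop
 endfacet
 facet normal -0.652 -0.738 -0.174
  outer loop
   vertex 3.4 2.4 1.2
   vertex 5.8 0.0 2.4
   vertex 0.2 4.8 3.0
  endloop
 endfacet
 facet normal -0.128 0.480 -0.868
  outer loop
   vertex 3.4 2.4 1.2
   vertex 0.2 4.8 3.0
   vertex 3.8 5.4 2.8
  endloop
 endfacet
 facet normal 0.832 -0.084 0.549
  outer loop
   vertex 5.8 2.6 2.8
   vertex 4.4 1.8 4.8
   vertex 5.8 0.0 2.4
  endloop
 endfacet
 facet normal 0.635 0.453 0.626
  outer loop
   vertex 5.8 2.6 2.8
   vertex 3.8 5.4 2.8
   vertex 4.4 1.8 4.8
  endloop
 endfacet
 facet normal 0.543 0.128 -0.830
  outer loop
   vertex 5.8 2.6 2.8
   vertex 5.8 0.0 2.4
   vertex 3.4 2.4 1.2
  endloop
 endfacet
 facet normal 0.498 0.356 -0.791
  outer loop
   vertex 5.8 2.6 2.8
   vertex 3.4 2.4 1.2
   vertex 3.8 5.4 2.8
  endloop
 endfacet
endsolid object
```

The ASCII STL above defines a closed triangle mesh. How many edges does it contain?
12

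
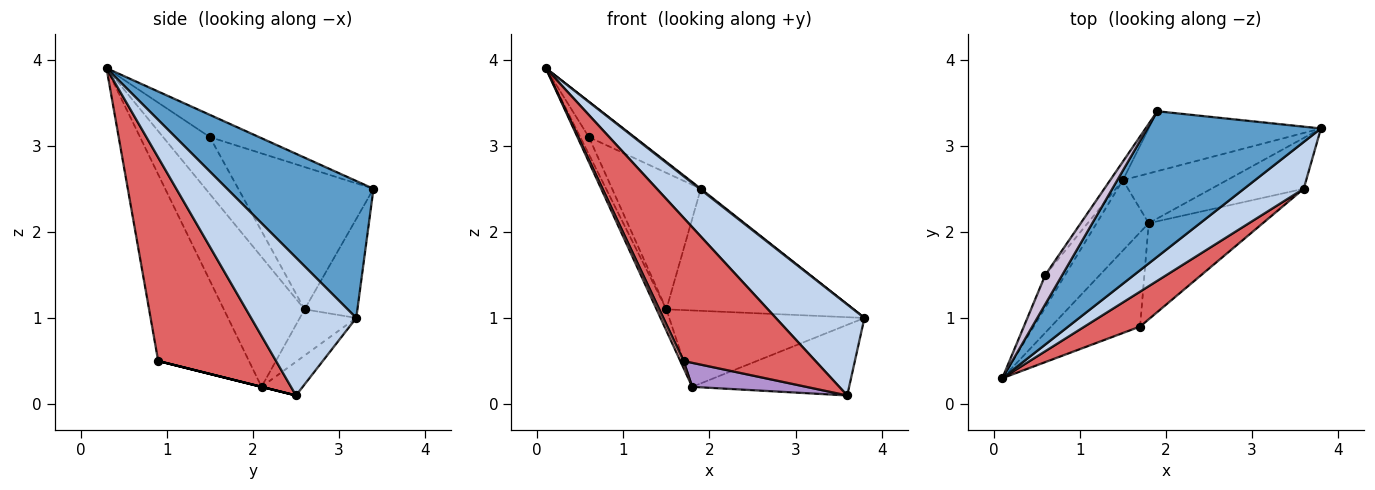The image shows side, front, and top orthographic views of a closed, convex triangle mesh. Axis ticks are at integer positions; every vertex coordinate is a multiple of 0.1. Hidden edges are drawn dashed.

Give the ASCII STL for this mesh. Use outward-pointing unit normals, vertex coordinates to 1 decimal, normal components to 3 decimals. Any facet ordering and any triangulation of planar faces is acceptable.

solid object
 facet normal 0.619 -0.005 0.785
  outer loop
   vertex 1.9 3.4 2.5
   vertex 0.1 0.3 3.9
   vertex 3.8 3.2 1.0
  endloop
 endfacet
 facet normal 0.726 -0.612 0.314
  outer loop
   vertex 3.6 2.5 0.1
   vertex 3.8 3.2 1.0
   vertex 0.1 0.3 3.9
  endloop
 endfacet
 facet normal -0.208 0.794 -0.571
  outer loop
   vertex 1.8 2.1 0.2
   vertex 3.8 3.2 1.0
   vertex 3.6 2.5 0.1
  endloop
 endfacet
 facet normal -0.922 0.112 -0.370
  outer loop
   vertex 1.5 2.6 1.1
   vertex 1.8 2.1 0.2
   vertex 0.1 0.3 3.9
  endloop
 endfacet
 facet normal -0.246 0.870 -0.427
  outer loop
   vertex 1.5 2.6 1.1
   vertex 1.9 3.4 2.5
   vertex 3.8 3.2 1.0
  endloop
 endfacet
 facet normal -0.235 0.814 -0.531
  outer loop
   vertex 1.5 2.6 1.1
   vertex 3.8 3.2 1.0
   vertex 1.8 2.1 0.2
  endloop
 endfacet
 facet normal 0.656 -0.734 0.179
  outer loop
   vertex 1.7 0.9 0.5
   vertex 3.6 2.5 0.1
   vertex 0.1 0.3 3.9
  endloop
 endfacet
 facet normal -0.902 -0.032 -0.430
  outer loop
   vertex 1.7 0.9 0.5
   vertex 0.1 0.3 3.9
   vertex 1.8 2.1 0.2
  endloop
 endfacet
 facet normal 0.000 -0.243 -0.970
  outer loop
   vertex 1.7 0.9 0.5
   vertex 1.8 2.1 0.2
   vertex 3.6 2.5 0.1
  endloop
 endfacet
 facet normal -0.641 0.593 0.488
  outer loop
   vertex 0.6 1.5 3.1
   vertex 0.1 0.3 3.9
   vertex 1.9 3.4 2.5
  endloop
 endfacet
 facet normal -0.930 0.171 -0.324
  outer loop
   vertex 0.6 1.5 3.1
   vertex 1.5 2.6 1.1
   vertex 0.1 0.3 3.9
  endloop
 endfacet
 facet normal -0.834 0.547 -0.074
  outer loop
   vertex 0.6 1.5 3.1
   vertex 1.9 3.4 2.5
   vertex 1.5 2.6 1.1
  endloop
 endfacet
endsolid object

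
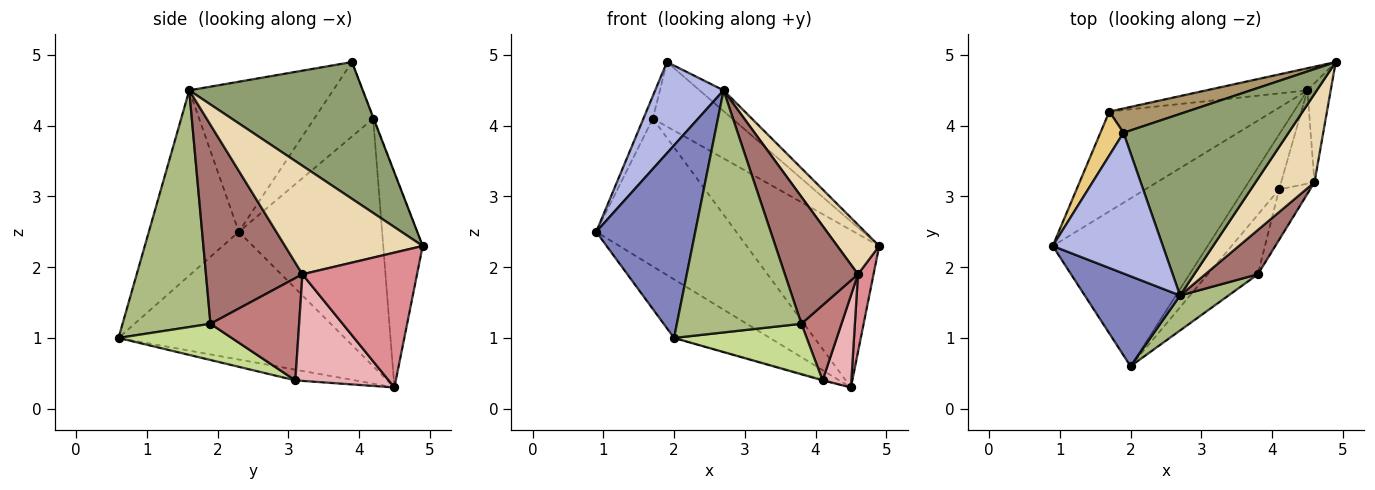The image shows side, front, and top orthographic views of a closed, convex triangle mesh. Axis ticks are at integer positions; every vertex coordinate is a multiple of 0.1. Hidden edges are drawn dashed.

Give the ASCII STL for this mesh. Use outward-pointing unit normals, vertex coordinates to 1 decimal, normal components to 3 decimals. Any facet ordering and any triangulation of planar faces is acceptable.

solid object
 facet normal -0.614 0.260 -0.745
  outer loop
   vertex 4.5 4.5 0.3
   vertex 2.0 0.6 1.0
   vertex 0.9 2.3 2.5
  endloop
 endfacet
 facet normal -0.635 -0.700 0.327
  outer loop
   vertex 2.7 1.6 4.5
   vertex 0.9 2.3 2.5
   vertex 2.0 0.6 1.0
  endloop
 endfacet
 facet normal -0.291 0.015 -0.957
  outer loop
   vertex 4.1 3.1 0.4
   vertex 2.0 0.6 1.0
   vertex 4.5 4.5 0.3
  endloop
 endfacet
 facet normal -0.753 -0.358 0.552
  outer loop
   vertex 1.9 3.9 4.9
   vertex 0.9 2.3 2.5
   vertex 2.7 1.6 4.5
  endloop
 endfacet
 facet normal 0.636 0.088 0.767
  outer loop
   vertex 1.9 3.9 4.9
   vertex 2.7 1.6 4.5
   vertex 4.9 4.9 2.3
  endloop
 endfacet
 facet normal 0.573 -0.811 0.117
  outer loop
   vertex 3.8 1.9 1.2
   vertex 2.7 1.6 4.5
   vertex 2.0 0.6 1.0
  endloop
 endfacet
 facet normal 0.483 -0.566 -0.668
  outer loop
   vertex 3.8 1.9 1.2
   vertex 2.0 0.6 1.0
   vertex 4.1 3.1 0.4
  endloop
 endfacet
 facet normal -0.283 0.950 -0.133
  outer loop
   vertex 1.7 4.2 4.1
   vertex 4.9 4.9 2.3
   vertex 4.5 4.5 0.3
  endloop
 endfacet
 facet normal -0.006 0.936 0.353
  outer loop
   vertex 1.7 4.2 4.1
   vertex 1.9 3.9 4.9
   vertex 4.9 4.9 2.3
  endloop
 endfacet
 facet normal -0.647 0.632 -0.427
  outer loop
   vertex 1.7 4.2 4.1
   vertex 4.5 4.5 0.3
   vertex 0.9 2.3 2.5
  endloop
 endfacet
 facet normal -0.944 0.151 0.293
  outer loop
   vertex 1.7 4.2 4.1
   vertex 0.9 2.3 2.5
   vertex 1.9 3.9 4.9
  endloop
 endfacet
 facet normal 0.849 -0.258 0.461
  outer loop
   vertex 4.6 3.2 1.9
   vertex 4.9 4.9 2.3
   vertex 2.7 1.6 4.5
  endloop
 endfacet
 facet normal 0.780 -0.591 0.206
  outer loop
   vertex 4.6 3.2 1.9
   vertex 2.7 1.6 4.5
   vertex 3.8 1.9 1.2
  endloop
 endfacet
 facet normal 0.878 -0.397 -0.266
  outer loop
   vertex 4.6 3.2 1.9
   vertex 3.8 1.9 1.2
   vertex 4.1 3.1 0.4
  endloop
 endfacet
 facet normal 0.977 -0.133 -0.169
  outer loop
   vertex 4.6 3.2 1.9
   vertex 4.5 4.5 0.3
   vertex 4.9 4.9 2.3
  endloop
 endfacet
 facet normal 0.916 -0.282 -0.286
  outer loop
   vertex 4.6 3.2 1.9
   vertex 4.1 3.1 0.4
   vertex 4.5 4.5 0.3
  endloop
 endfacet
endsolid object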